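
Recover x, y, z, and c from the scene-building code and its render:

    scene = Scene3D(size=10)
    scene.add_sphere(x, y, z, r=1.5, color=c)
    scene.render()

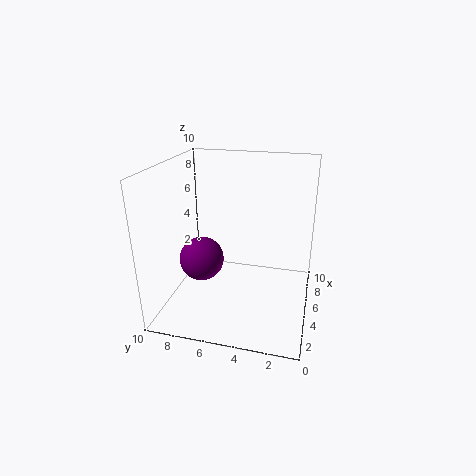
x = 3.75
y = 7.25
z = 3.75
c = 'purple'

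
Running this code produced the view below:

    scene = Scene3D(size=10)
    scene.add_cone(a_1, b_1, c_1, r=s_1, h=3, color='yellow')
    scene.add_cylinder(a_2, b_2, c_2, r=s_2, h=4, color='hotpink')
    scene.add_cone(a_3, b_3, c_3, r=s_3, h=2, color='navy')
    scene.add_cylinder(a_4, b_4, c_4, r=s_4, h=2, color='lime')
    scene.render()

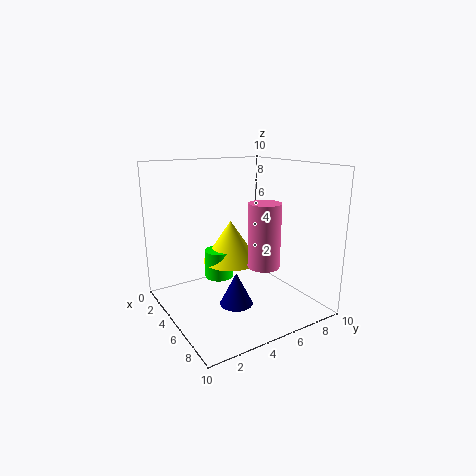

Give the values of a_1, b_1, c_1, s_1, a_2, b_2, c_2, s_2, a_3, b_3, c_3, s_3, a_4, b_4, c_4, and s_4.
a_1 = 4
b_1 = 5
c_1 = 3
s_1 = 2
a_2 = 8
b_2 = 5
c_2 = 4
s_2 = 1
a_3 = 8
b_3 = 3
c_3 = 2
s_3 = 1
a_4 = 4
b_4 = 4
c_4 = 2
s_4 = 1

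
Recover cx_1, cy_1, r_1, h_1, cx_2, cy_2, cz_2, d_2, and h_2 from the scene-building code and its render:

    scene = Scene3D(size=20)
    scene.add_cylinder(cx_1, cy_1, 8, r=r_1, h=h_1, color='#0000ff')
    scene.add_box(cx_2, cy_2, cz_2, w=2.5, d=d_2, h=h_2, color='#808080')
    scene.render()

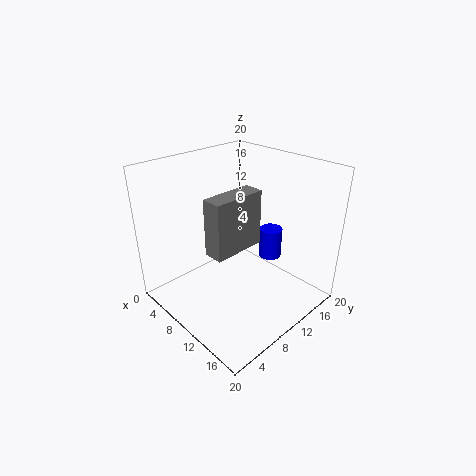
cx_1 = 13.75; cy_1 = 12.5; r_1 = 1.5; h_1 = 4; cx_2 = 11.75; cy_2 = 3; cz_2 = 11.25; d_2 = 6.75; h_2 = 7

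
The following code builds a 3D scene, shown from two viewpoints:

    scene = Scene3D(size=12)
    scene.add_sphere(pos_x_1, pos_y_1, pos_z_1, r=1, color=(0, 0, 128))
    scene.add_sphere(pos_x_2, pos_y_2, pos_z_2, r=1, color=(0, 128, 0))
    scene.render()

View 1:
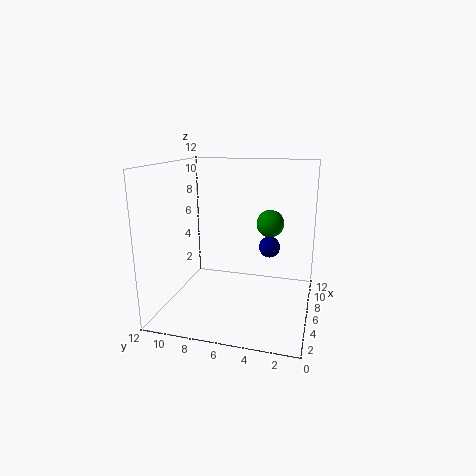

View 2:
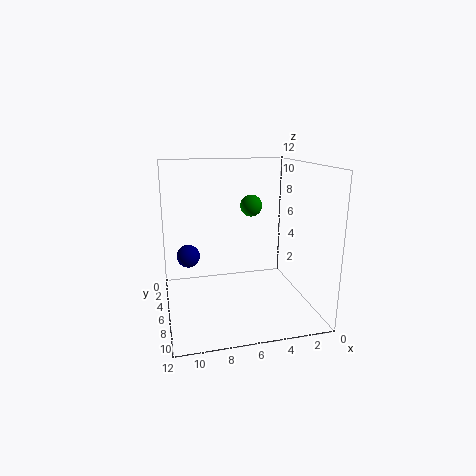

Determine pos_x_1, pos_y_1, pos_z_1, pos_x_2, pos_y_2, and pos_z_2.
pos_x_1 = 10
pos_y_1 = 4
pos_z_1 = 4
pos_x_2 = 4
pos_y_2 = 3
pos_z_2 = 8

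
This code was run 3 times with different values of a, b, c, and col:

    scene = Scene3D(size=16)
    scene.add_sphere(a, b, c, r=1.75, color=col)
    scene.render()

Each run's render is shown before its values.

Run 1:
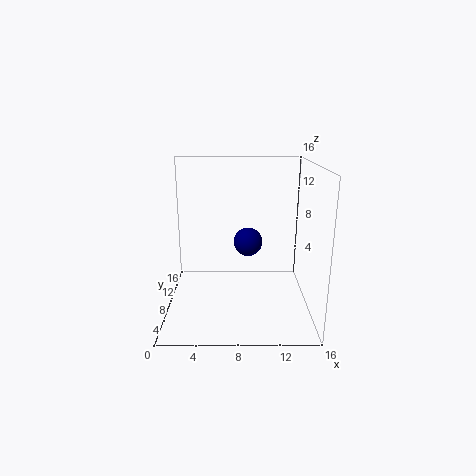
a = 9.25; b = 11.5; c = 6.25; col = 'navy'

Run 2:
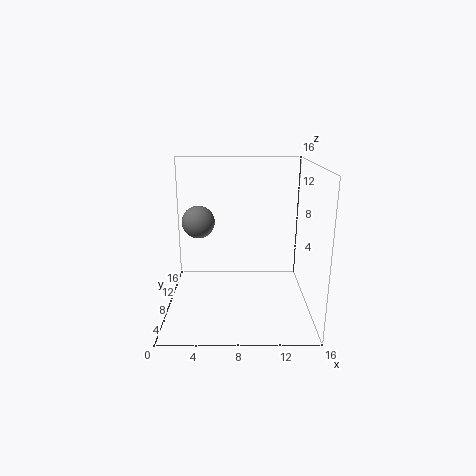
a = 3.75; b = 7.5; c = 10; col = 'gray'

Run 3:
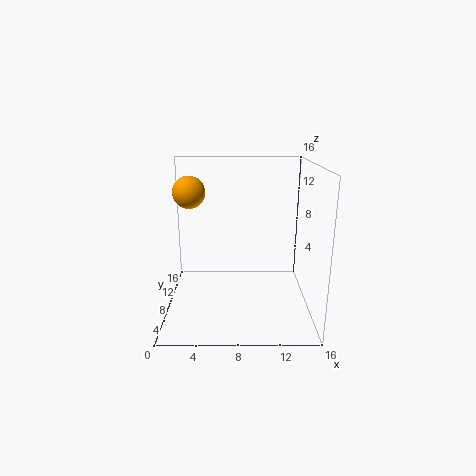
a = 2.75; b = 8.5; c = 13; col = 'orange'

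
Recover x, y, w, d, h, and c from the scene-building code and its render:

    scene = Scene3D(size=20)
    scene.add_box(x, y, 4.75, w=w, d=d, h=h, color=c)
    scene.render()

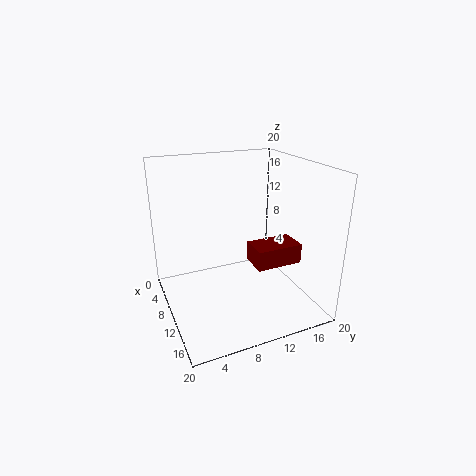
x = 7.25
y = 12.75
w = 4.25
d = 7
h = 3
c = 'maroon'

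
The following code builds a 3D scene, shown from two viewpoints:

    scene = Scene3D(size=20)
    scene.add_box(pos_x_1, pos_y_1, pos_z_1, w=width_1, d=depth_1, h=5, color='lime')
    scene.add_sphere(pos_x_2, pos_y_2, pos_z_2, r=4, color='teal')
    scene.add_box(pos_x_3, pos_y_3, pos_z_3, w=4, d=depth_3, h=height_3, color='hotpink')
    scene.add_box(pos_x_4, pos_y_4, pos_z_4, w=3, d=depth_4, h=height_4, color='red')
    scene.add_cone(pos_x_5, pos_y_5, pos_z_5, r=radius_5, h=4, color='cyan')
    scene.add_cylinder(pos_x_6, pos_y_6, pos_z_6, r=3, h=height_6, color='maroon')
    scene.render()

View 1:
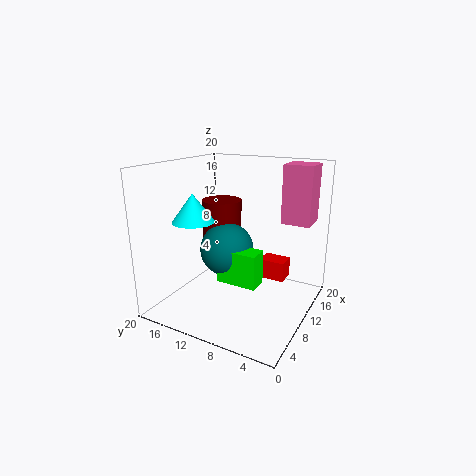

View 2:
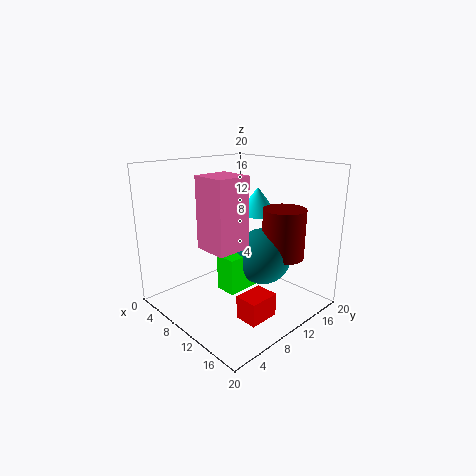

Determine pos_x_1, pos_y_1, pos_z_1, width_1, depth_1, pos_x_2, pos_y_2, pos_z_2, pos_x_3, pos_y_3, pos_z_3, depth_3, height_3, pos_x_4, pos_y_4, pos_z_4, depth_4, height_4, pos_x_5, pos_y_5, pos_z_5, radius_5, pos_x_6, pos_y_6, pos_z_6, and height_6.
pos_x_1 = 9
pos_y_1 = 7
pos_z_1 = 3
width_1 = 3
depth_1 = 6
pos_x_2 = 12
pos_y_2 = 13
pos_z_2 = 7
pos_x_3 = 13
pos_y_3 = 1
pos_z_3 = 12
depth_3 = 4
height_3 = 8
pos_x_4 = 15
pos_y_4 = 5
pos_z_4 = 2
depth_4 = 4
height_4 = 3
pos_x_5 = 8
pos_y_5 = 16
pos_z_5 = 12
radius_5 = 3
pos_x_6 = 14
pos_y_6 = 15
pos_z_6 = 7
height_6 = 7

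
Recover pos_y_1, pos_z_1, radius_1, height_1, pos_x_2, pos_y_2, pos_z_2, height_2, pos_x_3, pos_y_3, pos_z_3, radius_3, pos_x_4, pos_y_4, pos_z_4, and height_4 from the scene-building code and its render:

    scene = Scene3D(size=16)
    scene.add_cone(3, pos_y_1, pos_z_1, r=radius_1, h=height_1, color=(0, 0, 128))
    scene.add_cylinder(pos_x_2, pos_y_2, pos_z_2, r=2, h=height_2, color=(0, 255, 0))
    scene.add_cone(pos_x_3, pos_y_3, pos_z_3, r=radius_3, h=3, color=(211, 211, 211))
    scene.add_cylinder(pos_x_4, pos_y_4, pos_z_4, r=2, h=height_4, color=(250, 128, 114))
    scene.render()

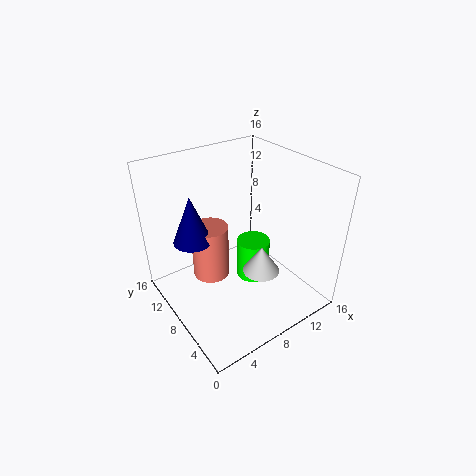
pos_y_1 = 9
pos_z_1 = 9
radius_1 = 2
height_1 = 5
pos_x_2 = 11
pos_y_2 = 9
pos_z_2 = 1
height_2 = 5
pos_x_3 = 9
pos_y_3 = 5
pos_z_3 = 5
radius_3 = 2
pos_x_4 = 5
pos_y_4 = 9
pos_z_4 = 4
height_4 = 6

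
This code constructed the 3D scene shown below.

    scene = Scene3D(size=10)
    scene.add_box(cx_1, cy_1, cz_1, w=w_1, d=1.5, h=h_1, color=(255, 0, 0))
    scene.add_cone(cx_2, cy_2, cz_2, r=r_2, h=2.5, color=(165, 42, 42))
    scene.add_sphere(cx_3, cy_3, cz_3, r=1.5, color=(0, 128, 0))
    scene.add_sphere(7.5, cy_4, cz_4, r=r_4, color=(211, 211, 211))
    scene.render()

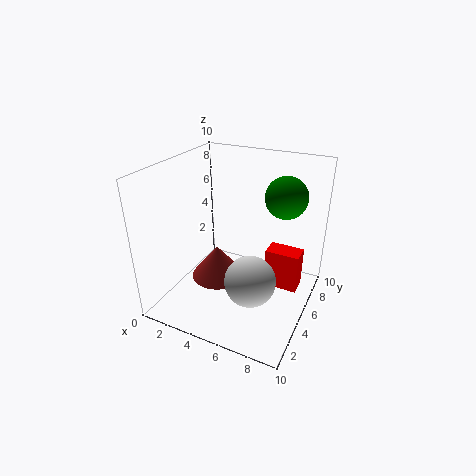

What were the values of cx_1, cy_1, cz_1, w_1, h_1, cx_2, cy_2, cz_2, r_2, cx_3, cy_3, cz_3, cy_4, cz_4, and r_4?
cx_1 = 6.5, cy_1 = 6.5, cz_1 = 0.5, w_1 = 2.5, h_1 = 3, cx_2 = 3, cy_2 = 5.5, cz_2 = 1, r_2 = 2, cx_3 = 7.5, cy_3 = 7.5, cz_3 = 7.5, cy_4 = 1.5, cz_4 = 4.5, r_4 = 1.5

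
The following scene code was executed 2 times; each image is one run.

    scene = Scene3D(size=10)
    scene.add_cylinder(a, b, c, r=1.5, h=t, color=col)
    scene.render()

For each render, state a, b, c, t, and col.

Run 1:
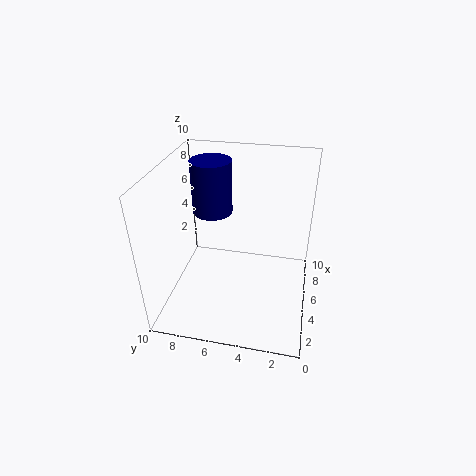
a = 7.5; b = 7.5; c = 5.5; t = 4; col = 'navy'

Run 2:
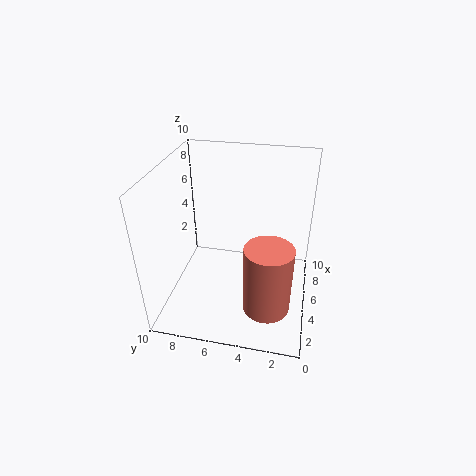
a = 2; b = 2.5; c = 2; t = 4.5; col = 'salmon'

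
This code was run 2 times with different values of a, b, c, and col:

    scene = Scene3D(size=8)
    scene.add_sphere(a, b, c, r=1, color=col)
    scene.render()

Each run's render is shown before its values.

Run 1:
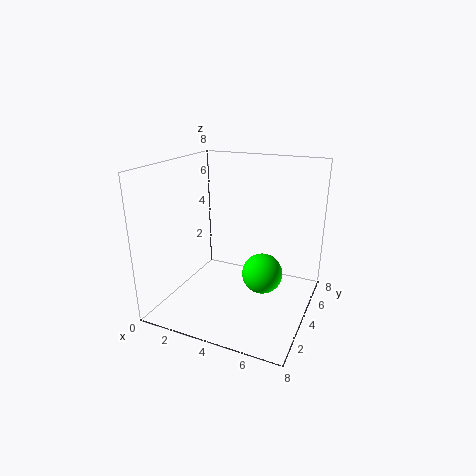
a = 6; b = 2.5; c = 3; col = 'lime'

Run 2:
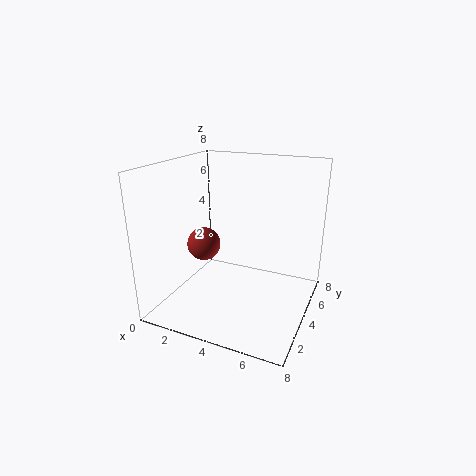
a = 1.5; b = 4.5; c = 3; col = 'brown'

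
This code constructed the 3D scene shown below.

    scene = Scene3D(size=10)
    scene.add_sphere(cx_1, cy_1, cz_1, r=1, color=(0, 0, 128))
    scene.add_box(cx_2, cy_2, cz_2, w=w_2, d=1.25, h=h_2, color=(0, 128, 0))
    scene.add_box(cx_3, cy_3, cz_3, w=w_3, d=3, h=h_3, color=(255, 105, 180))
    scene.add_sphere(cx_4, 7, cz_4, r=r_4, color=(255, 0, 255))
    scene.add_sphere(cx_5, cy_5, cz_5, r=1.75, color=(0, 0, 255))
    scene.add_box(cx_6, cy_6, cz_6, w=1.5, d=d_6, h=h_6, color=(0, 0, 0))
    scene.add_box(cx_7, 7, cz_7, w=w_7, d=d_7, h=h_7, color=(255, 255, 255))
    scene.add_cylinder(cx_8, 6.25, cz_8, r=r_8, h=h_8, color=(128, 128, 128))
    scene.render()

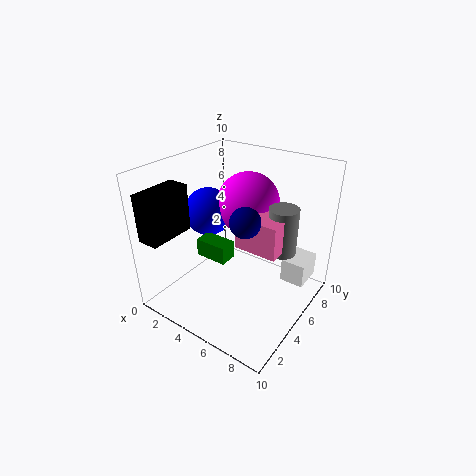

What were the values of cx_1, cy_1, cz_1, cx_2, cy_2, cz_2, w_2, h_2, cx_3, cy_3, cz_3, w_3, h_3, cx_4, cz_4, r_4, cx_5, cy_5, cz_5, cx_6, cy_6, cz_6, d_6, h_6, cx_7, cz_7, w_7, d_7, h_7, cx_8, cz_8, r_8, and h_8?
cx_1 = 6.25
cy_1 = 4
cz_1 = 7
cx_2 = 2.75
cy_2 = 3.25
cz_2 = 3.75
w_2 = 2.25
h_2 = 1.25
cx_3 = 5.25
cy_3 = 4.25
cz_3 = 4.75
w_3 = 3
h_3 = 2.25
cx_4 = 4.5
cz_4 = 6.75
r_4 = 2.25
cx_5 = 2
cy_5 = 5.5
cz_5 = 6
cx_6 = 0.5
cy_6 = 0.25
cz_6 = 5.5
d_6 = 3.25
h_6 = 3.25
cx_7 = 7.5
cz_7 = 1.25
w_7 = 1.75
d_7 = 2.25
h_7 = 1.75
cx_8 = 7.75
cz_8 = 4.25
r_8 = 1
h_8 = 3.25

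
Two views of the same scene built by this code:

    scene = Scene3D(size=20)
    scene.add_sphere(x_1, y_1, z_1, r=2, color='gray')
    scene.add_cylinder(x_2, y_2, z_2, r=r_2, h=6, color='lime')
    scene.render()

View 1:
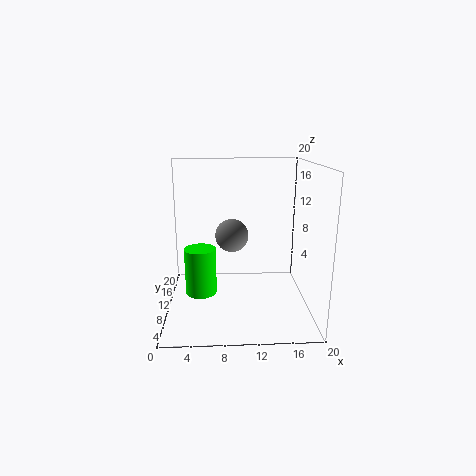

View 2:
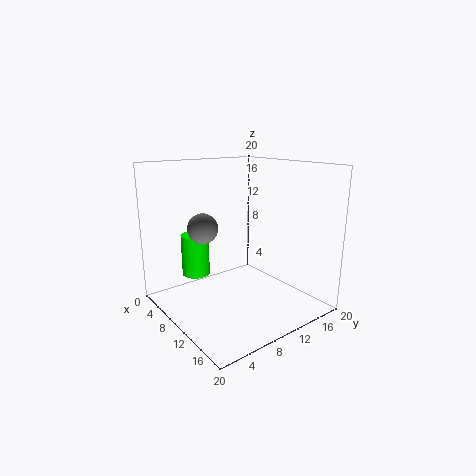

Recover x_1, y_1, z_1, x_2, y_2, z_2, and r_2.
x_1 = 9
y_1 = 5
z_1 = 12
x_2 = 5
y_2 = 6
z_2 = 4
r_2 = 2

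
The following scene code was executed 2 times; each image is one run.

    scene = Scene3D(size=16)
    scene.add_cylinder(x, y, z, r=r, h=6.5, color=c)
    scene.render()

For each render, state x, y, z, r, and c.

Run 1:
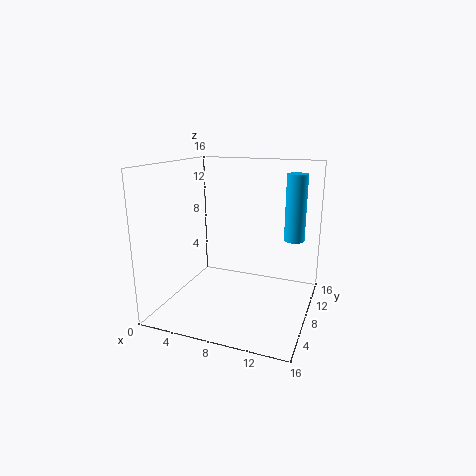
x = 14.5, y = 6.5, z = 9, r = 1, c = 'deepskyblue'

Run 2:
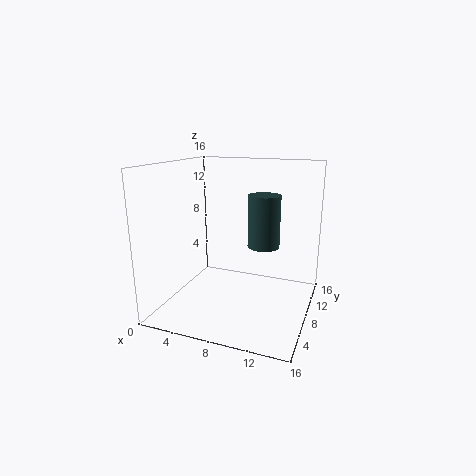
x = 9.5, y = 13, z = 5.5, r = 2, c = 'darkslategray'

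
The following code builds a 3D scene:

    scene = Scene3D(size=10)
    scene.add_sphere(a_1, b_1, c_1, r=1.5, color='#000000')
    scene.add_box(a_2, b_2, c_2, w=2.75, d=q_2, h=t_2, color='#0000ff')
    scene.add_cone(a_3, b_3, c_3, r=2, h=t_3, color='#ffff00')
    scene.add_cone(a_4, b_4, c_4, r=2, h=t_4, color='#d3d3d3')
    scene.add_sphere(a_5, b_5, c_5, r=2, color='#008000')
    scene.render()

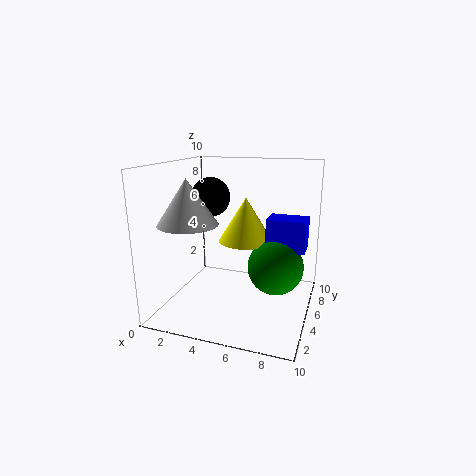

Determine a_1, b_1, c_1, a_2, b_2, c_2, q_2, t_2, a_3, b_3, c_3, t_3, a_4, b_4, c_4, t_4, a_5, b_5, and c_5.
a_1 = 2, b_1 = 7.25, c_1 = 7.25, a_2 = 6.75, b_2 = 5.75, c_2 = 4, q_2 = 2, t_2 = 2.25, a_3 = 5, b_3 = 6.75, c_3 = 4.25, t_3 = 3.25, a_4 = 2.25, b_4 = 3, c_4 = 6.25, t_4 = 3, a_5 = 7.5, b_5 = 6, c_5 = 2.75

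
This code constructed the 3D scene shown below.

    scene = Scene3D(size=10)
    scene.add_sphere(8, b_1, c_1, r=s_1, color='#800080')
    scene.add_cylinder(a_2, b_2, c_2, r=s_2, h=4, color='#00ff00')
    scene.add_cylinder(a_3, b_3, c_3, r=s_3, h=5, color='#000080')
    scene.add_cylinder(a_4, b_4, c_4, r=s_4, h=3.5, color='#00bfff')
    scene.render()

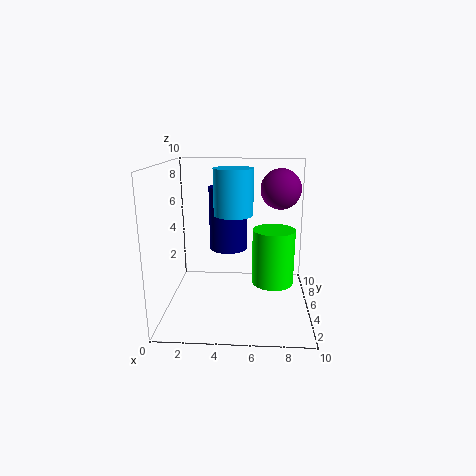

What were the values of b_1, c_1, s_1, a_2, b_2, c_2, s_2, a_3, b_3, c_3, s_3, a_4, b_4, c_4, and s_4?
b_1 = 7.5; c_1 = 8; s_1 = 1.5; a_2 = 7.5; b_2 = 5.5; c_2 = 1.5; s_2 = 1.5; a_3 = 4; b_3 = 8.5; c_3 = 3; s_3 = 1.5; a_4 = 4.5; b_4 = 7.5; c_4 = 6; s_4 = 1.5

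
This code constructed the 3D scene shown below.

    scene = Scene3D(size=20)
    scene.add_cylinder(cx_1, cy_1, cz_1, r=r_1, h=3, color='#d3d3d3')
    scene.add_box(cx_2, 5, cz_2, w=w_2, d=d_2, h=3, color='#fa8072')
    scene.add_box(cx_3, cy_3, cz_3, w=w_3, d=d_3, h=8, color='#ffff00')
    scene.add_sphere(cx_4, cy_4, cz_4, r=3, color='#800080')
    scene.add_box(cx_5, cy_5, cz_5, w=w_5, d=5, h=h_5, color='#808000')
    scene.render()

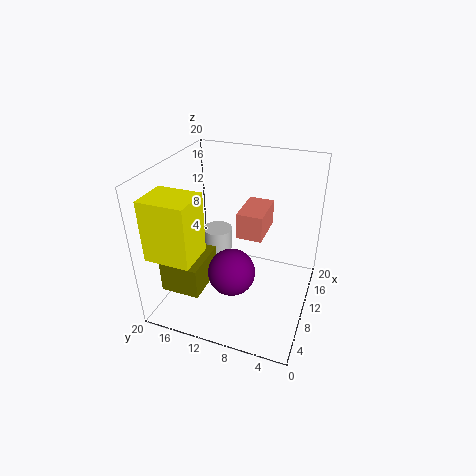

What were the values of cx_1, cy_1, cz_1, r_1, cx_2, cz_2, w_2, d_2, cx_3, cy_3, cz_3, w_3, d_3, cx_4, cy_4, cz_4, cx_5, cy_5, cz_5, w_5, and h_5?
cx_1 = 10
cy_1 = 13
cz_1 = 8
r_1 = 2
cx_2 = 4
cz_2 = 14
w_2 = 5
d_2 = 3
cx_3 = 1
cy_3 = 13
cz_3 = 10
w_3 = 5
d_3 = 6
cx_4 = 5
cy_4 = 9
cz_4 = 8
cx_5 = 1
cy_5 = 12
cz_5 = 6
w_5 = 6
h_5 = 4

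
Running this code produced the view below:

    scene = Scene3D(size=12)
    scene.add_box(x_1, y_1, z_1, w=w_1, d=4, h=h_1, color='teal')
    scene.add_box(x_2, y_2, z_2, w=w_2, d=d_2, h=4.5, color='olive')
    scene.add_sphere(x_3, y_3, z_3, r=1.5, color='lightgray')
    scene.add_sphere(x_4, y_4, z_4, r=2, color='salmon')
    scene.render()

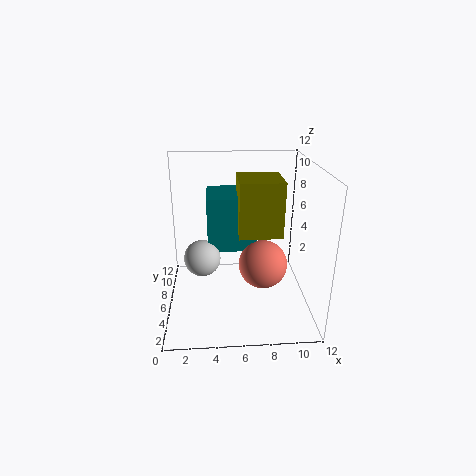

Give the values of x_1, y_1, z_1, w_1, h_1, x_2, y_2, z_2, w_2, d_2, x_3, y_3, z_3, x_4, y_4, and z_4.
x_1 = 3.5; y_1 = 5.5; z_1 = 5; w_1 = 4; h_1 = 4.5; x_2 = 6; y_2 = 4.5; z_2 = 6.5; w_2 = 3.5; d_2 = 3.5; x_3 = 3; y_3 = 5.5; z_3 = 4.5; x_4 = 8; y_4 = 5; z_4 = 4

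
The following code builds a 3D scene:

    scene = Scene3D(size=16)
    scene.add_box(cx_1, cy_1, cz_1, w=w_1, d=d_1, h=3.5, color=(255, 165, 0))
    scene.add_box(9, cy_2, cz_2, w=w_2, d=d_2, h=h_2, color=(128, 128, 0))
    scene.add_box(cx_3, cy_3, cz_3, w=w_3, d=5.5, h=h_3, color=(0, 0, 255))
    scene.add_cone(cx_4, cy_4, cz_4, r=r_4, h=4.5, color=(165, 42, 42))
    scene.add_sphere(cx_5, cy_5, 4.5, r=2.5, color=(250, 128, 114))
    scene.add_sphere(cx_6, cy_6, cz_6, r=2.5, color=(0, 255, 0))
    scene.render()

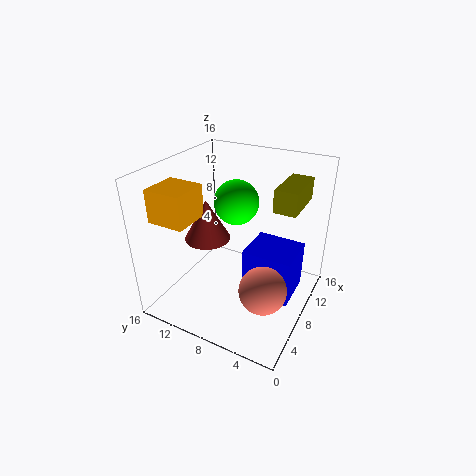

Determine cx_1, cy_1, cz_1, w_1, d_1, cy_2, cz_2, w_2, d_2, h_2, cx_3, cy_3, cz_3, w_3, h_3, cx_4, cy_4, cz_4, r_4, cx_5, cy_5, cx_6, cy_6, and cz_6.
cx_1 = 2; cy_1 = 11; cz_1 = 11; w_1 = 4; d_1 = 4; cy_2 = 2; cz_2 = 11.5; w_2 = 5.5; d_2 = 2.5; h_2 = 2.5; cx_3 = 7; cy_3 = 1.5; cz_3 = 1.5; w_3 = 5; h_3 = 5.5; cx_4 = 6.5; cy_4 = 11; cz_4 = 8; r_4 = 2.5; cx_5 = 5; cy_5 = 3.5; cx_6 = 9.5; cy_6 = 9; cz_6 = 11.5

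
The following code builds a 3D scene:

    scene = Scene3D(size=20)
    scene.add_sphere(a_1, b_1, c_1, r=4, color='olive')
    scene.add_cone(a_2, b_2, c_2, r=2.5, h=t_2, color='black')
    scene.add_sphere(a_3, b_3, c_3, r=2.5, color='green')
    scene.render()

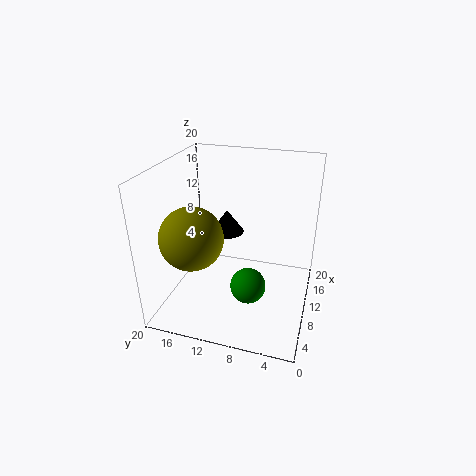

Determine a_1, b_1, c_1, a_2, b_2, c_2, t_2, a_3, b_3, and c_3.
a_1 = 4.25, b_1 = 14.25, c_1 = 12.25, a_2 = 14.25, b_2 = 13, c_2 = 8.5, t_2 = 3.5, a_3 = 8.25, b_3 = 8, c_3 = 3.5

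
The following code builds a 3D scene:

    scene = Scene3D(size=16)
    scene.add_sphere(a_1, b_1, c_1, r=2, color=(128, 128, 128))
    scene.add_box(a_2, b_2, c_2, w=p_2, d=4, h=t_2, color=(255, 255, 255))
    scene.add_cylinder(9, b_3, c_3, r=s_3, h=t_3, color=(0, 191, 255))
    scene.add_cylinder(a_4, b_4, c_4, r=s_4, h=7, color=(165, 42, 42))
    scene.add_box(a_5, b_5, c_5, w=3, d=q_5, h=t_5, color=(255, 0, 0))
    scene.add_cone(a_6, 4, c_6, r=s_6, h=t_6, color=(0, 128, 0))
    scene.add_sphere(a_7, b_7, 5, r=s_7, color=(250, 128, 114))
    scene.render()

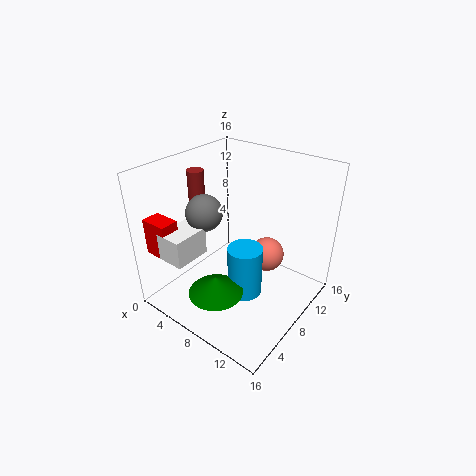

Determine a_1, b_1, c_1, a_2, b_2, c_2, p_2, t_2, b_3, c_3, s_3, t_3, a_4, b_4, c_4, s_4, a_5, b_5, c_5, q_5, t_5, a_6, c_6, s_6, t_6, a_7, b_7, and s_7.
a_1 = 5; b_1 = 6; c_1 = 11; a_2 = 3; b_2 = 1; c_2 = 7; p_2 = 3; t_2 = 3; b_3 = 8; c_3 = 1; s_3 = 2; t_3 = 6; a_4 = 1; b_4 = 9; c_4 = 7; s_4 = 1; a_5 = 1; b_5 = 1; c_5 = 7; q_5 = 2; t_5 = 4; a_6 = 8; c_6 = 3; s_6 = 3; t_6 = 2; a_7 = 10; b_7 = 11; s_7 = 2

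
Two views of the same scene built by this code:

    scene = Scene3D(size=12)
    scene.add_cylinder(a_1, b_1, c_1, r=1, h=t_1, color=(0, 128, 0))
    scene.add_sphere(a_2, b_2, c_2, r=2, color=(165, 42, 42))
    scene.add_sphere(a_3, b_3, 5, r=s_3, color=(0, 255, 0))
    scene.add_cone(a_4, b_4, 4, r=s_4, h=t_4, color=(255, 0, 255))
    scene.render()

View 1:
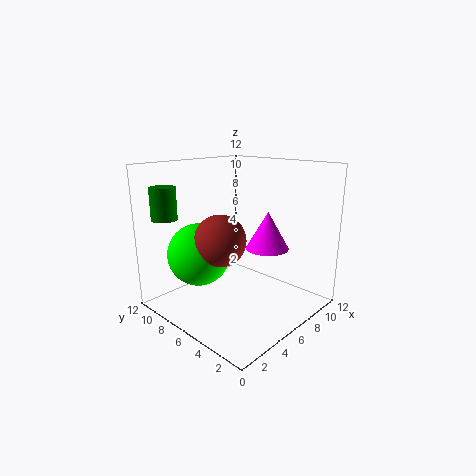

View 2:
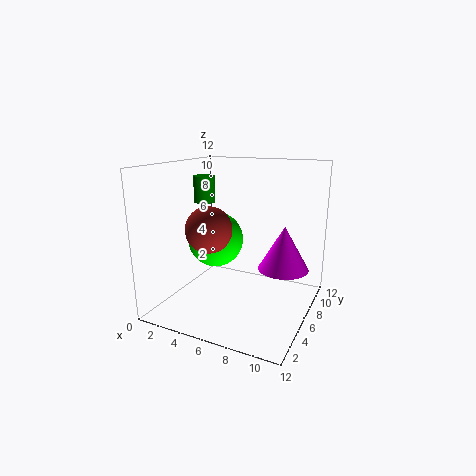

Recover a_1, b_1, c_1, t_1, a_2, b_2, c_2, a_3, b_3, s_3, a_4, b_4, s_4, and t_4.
a_1 = 1, b_1 = 9, c_1 = 8, t_1 = 2.5, a_2 = 3.5, b_2 = 5.5, c_2 = 6.5, a_3 = 3, b_3 = 7.5, s_3 = 2.5, a_4 = 10, b_4 = 6, s_4 = 2, t_4 = 3.5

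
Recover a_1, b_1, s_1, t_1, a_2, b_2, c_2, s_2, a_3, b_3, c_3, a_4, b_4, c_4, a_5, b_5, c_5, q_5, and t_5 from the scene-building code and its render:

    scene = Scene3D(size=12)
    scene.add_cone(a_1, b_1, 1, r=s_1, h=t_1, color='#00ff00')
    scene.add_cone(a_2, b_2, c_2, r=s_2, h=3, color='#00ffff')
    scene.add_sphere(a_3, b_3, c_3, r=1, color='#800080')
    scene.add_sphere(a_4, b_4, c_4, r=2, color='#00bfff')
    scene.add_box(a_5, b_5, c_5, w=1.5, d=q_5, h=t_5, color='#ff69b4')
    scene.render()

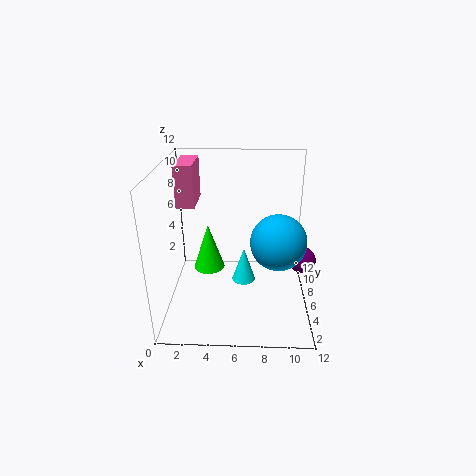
a_1 = 3
b_1 = 9.5
s_1 = 1.5
t_1 = 4.5
a_2 = 6.5
b_2 = 6
c_2 = 2
s_2 = 1
a_3 = 11
b_3 = 3.5
c_3 = 5.5
a_4 = 9
b_4 = 2.5
c_4 = 7.5
a_5 = 1
b_5 = 6
c_5 = 8.5
q_5 = 3.5
t_5 = 3.5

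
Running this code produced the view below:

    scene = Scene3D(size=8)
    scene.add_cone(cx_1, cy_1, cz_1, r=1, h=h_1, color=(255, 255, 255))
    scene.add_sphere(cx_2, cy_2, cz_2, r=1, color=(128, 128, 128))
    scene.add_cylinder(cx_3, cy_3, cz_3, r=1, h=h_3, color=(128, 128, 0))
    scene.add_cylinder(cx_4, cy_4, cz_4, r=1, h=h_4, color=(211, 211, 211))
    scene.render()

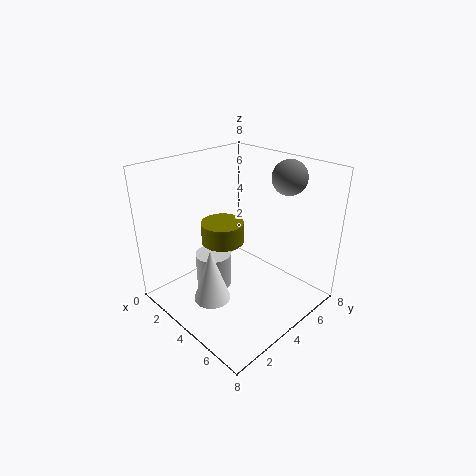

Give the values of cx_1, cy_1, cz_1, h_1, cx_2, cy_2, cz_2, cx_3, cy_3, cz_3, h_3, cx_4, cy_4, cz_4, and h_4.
cx_1 = 4
cy_1 = 2
cz_1 = 1
h_1 = 3
cx_2 = 5
cy_2 = 7
cz_2 = 7
cx_3 = 5
cy_3 = 2
cz_3 = 5
h_3 = 1
cx_4 = 3
cy_4 = 3
cz_4 = 1
h_4 = 2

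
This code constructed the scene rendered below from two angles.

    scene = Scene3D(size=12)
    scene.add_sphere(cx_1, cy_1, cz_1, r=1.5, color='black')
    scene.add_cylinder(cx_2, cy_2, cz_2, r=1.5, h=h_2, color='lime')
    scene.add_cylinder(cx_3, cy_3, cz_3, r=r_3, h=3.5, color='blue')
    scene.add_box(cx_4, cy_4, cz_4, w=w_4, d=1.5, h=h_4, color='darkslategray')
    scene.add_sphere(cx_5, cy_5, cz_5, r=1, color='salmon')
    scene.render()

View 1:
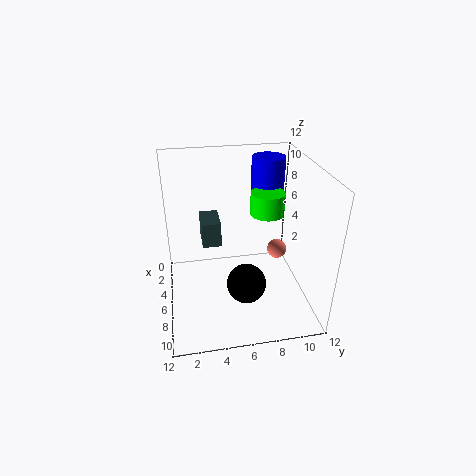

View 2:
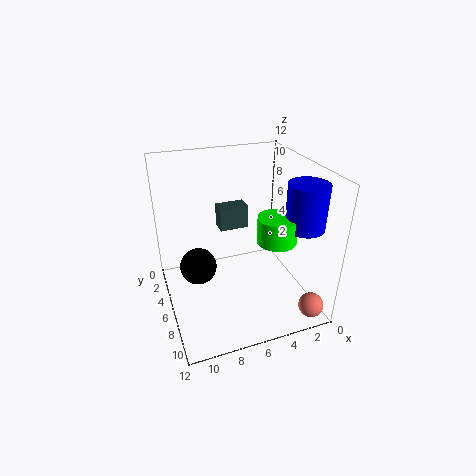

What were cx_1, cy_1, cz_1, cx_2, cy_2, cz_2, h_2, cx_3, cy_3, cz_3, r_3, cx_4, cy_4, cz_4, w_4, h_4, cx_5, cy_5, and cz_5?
cx_1 = 9.5; cy_1 = 6; cz_1 = 4; cx_2 = 4; cy_2 = 9; cz_2 = 7; h_2 = 2; cx_3 = 2; cy_3 = 9.5; cz_3 = 8; r_3 = 1.5; cx_4 = 4.5; cy_4 = 3; cz_4 = 6; w_4 = 2.5; h_4 = 2; cx_5 = 1.5; cy_5 = 11; cz_5 = 1.5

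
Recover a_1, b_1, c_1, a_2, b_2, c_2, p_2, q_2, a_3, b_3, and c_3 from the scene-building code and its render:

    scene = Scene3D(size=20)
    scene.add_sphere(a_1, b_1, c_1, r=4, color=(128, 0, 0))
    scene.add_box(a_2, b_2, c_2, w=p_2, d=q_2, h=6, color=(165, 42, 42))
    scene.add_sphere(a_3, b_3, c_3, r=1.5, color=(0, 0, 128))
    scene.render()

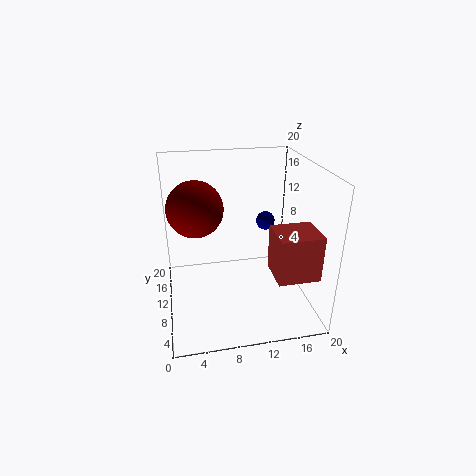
a_1 = 4.5; b_1 = 13; c_1 = 13.5; a_2 = 13.5; b_2 = 2; c_2 = 7; p_2 = 5.5; q_2 = 5; a_3 = 16; b_3 = 17; c_3 = 9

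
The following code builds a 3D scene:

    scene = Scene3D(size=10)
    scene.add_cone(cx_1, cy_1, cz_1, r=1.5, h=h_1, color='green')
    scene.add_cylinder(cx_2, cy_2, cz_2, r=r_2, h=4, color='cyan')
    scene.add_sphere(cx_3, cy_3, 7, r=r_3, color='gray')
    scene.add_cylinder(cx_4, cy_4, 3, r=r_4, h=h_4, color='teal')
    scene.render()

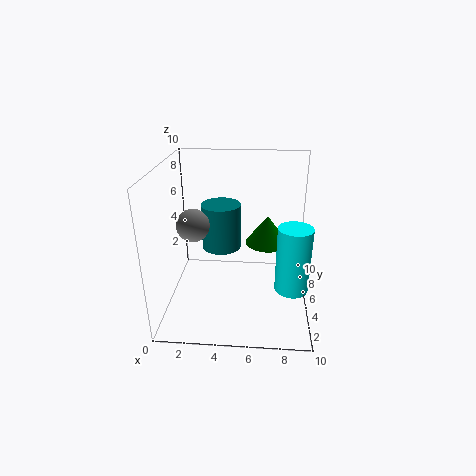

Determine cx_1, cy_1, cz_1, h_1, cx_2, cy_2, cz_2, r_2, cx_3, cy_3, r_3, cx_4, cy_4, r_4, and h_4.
cx_1 = 7, cy_1 = 5.5, cz_1 = 4.5, h_1 = 2, cx_2 = 8.5, cy_2 = 1.5, cz_2 = 3.5, r_2 = 1, cx_3 = 2.5, cy_3 = 2.5, r_3 = 1, cx_4 = 3.5, cy_4 = 7.5, r_4 = 1.5, h_4 = 3.5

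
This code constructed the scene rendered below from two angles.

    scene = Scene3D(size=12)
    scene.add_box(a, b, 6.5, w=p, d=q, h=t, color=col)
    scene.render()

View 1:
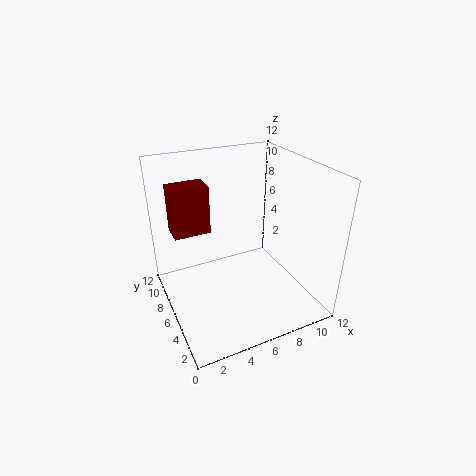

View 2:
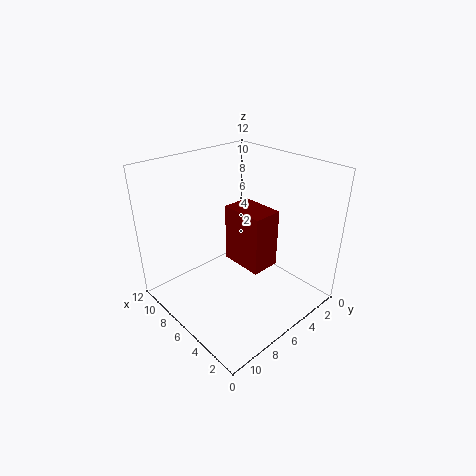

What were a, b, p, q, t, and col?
a = 1, b = 7, p = 3, q = 2, t = 4, col = 'maroon'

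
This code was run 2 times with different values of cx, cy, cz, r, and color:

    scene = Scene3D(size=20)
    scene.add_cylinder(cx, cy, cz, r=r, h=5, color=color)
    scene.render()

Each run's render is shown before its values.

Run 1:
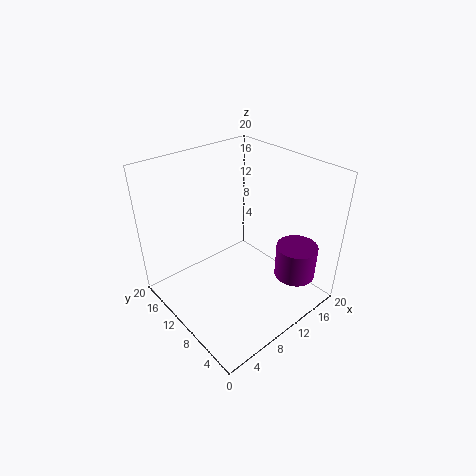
cx = 17, cy = 5, cz = 3, r = 3, color = 'purple'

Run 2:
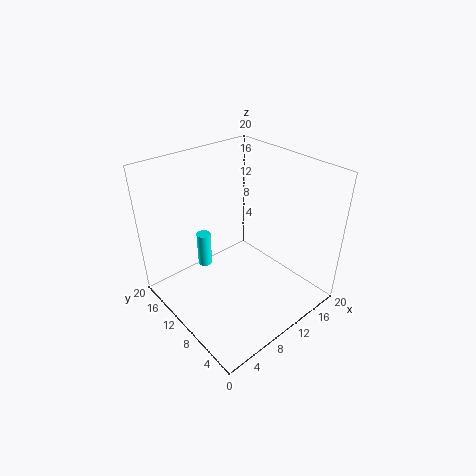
cx = 7, cy = 14, cz = 5, r = 1, color = 'cyan'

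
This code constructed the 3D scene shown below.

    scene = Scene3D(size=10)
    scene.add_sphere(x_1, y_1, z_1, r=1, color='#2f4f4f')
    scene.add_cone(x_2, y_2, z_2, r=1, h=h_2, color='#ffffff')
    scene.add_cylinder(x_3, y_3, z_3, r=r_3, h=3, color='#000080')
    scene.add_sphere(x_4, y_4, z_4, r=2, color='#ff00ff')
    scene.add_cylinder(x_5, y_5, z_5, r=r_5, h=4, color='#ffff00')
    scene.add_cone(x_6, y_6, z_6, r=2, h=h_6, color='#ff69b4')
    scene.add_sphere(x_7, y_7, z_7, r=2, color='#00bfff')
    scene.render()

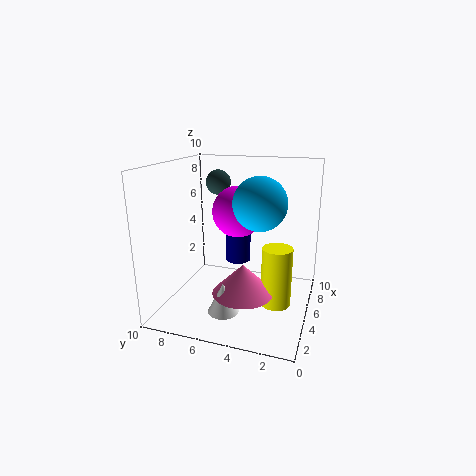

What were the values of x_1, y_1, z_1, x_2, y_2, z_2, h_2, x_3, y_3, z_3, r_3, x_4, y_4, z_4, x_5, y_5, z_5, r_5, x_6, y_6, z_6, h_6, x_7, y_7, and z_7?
x_1 = 9; y_1 = 8; z_1 = 8; x_2 = 2; y_2 = 5; z_2 = 1; h_2 = 2; x_3 = 8; y_3 = 6; z_3 = 2; r_3 = 1; x_4 = 8; y_4 = 6; z_4 = 6; x_5 = 4; y_5 = 2; z_5 = 1; r_5 = 1; x_6 = 3; y_6 = 4; z_6 = 2; h_6 = 2; x_7 = 7; y_7 = 4; z_7 = 7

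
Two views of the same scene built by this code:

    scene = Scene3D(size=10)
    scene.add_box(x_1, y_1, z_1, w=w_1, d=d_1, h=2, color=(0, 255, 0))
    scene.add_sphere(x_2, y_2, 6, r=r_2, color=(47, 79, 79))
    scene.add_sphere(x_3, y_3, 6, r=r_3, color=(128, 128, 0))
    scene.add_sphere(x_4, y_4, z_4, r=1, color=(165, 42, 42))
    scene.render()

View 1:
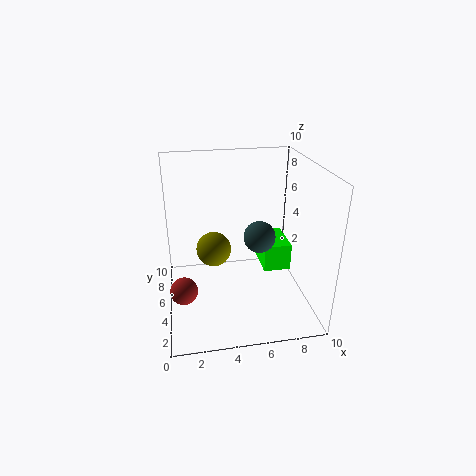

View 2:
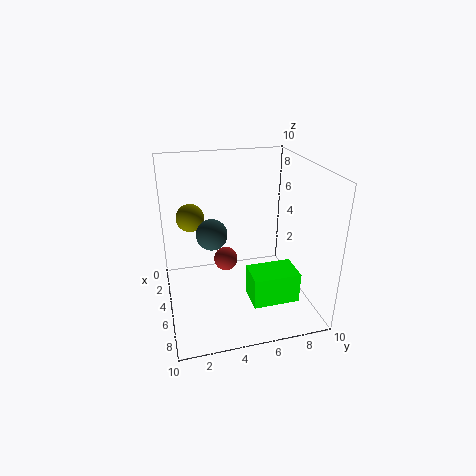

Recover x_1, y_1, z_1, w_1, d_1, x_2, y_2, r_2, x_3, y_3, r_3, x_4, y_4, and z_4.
x_1 = 7; y_1 = 5; z_1 = 2; w_1 = 2; d_1 = 3; x_2 = 6; y_2 = 3; r_2 = 1; x_3 = 3; y_3 = 2; r_3 = 1; x_4 = 1; y_4 = 5; z_4 = 1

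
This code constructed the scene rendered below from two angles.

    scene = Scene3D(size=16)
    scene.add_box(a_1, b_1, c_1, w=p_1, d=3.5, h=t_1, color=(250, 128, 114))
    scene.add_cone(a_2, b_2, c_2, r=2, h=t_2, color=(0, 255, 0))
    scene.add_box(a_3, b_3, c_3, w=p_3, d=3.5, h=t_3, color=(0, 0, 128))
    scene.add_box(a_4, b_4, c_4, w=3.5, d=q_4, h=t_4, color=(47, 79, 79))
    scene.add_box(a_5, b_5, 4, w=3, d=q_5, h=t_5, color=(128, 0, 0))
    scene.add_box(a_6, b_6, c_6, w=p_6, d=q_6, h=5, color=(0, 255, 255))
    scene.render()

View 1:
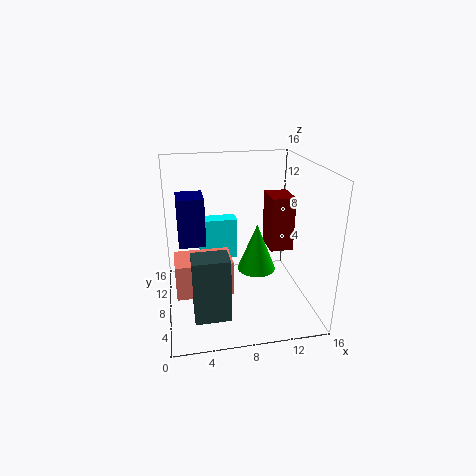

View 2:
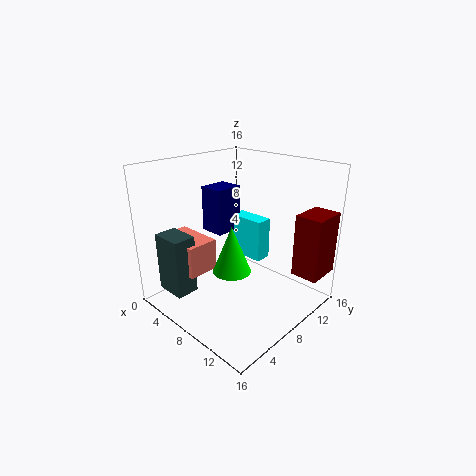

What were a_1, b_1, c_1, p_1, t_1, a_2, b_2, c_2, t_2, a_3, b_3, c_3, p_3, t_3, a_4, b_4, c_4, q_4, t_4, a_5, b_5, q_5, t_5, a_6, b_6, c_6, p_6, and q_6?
a_1 = 1
b_1 = 2.5
c_1 = 4.5
p_1 = 5.5
t_1 = 3.5
a_2 = 9.5
b_2 = 5.5
c_2 = 5.5
t_2 = 5
a_3 = 1.5
b_3 = 8.5
c_3 = 7
p_3 = 3
t_3 = 5.5
a_4 = 2.5
b_4 = 1
c_4 = 2.5
q_4 = 2.5
t_4 = 6.5
a_5 = 13
b_5 = 11.5
q_5 = 4
t_5 = 7
a_6 = 4
b_6 = 11
c_6 = 4
p_6 = 4.5
q_6 = 2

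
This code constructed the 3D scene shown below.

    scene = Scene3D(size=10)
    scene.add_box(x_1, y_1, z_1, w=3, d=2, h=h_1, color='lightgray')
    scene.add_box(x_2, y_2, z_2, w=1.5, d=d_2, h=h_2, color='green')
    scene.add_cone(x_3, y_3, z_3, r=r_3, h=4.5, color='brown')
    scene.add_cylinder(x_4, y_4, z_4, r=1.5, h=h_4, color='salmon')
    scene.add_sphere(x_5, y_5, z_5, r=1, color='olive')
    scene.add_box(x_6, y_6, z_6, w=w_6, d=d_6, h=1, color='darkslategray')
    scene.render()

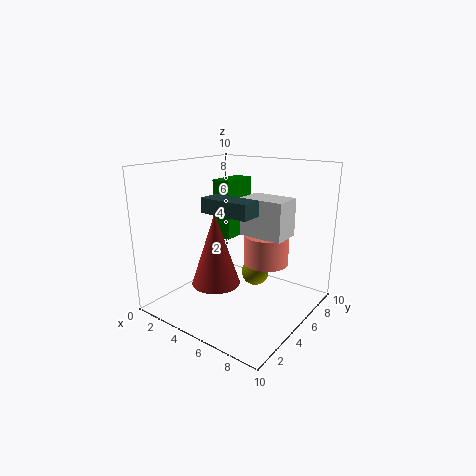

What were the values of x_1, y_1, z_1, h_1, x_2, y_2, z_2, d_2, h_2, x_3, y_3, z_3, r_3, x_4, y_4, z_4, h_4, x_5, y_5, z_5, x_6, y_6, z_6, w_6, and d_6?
x_1 = 5.5, y_1 = 4.5, z_1 = 5.5, h_1 = 2.5, x_2 = 1.5, y_2 = 6.5, z_2 = 4, d_2 = 3, h_2 = 4.5, x_3 = 5.5, y_3 = 2, z_3 = 3, r_3 = 1.5, x_4 = 7, y_4 = 5.5, z_4 = 3.5, h_4 = 2, x_5 = 5.5, y_5 = 6.5, z_5 = 2, x_6 = 3.5, y_6 = 3, z_6 = 7, w_6 = 3.5, d_6 = 1.5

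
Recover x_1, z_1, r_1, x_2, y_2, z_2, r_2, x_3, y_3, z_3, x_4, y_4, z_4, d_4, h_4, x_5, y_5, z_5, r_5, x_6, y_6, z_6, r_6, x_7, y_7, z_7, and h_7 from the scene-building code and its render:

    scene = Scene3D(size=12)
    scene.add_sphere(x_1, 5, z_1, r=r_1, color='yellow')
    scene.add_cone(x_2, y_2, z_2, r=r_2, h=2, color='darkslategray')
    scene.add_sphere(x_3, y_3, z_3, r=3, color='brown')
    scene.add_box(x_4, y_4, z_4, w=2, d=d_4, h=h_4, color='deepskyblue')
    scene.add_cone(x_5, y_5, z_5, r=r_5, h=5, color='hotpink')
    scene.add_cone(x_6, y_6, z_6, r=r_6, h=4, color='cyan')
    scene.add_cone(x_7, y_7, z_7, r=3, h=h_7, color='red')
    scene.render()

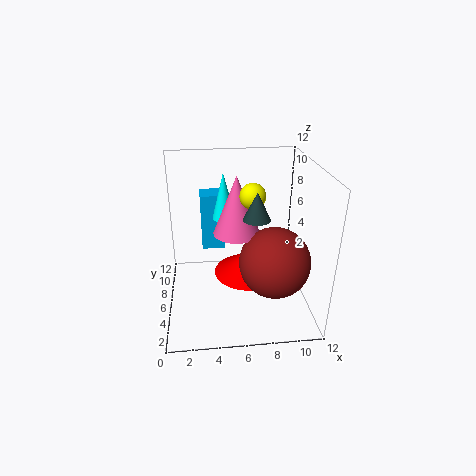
x_1 = 7; z_1 = 10; r_1 = 1; x_2 = 7; y_2 = 3; z_2 = 9; r_2 = 1; x_3 = 9; y_3 = 5; z_3 = 4; x_4 = 3; y_4 = 8; z_4 = 4; d_4 = 2; h_4 = 5; x_5 = 6; y_5 = 7; z_5 = 6; r_5 = 2; x_6 = 5; y_6 = 8; z_6 = 7; r_6 = 1; x_7 = 7; y_7 = 7; z_7 = 2; h_7 = 2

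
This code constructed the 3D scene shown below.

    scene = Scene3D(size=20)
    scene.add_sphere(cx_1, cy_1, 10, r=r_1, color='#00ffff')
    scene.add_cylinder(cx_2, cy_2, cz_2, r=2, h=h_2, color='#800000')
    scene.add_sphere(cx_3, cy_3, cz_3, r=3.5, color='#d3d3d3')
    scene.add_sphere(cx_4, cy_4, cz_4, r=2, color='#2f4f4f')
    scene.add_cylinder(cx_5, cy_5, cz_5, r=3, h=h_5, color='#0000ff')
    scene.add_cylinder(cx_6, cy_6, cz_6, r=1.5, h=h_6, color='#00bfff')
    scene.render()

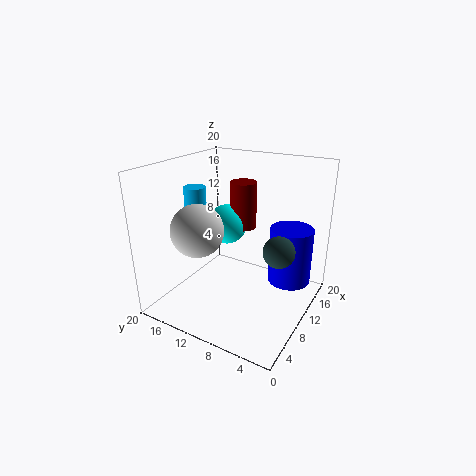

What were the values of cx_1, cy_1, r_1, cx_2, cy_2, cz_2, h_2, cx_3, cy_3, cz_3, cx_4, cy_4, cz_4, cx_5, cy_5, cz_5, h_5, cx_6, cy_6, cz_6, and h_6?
cx_1 = 13.5
cy_1 = 14
r_1 = 3
cx_2 = 15
cy_2 = 12
cz_2 = 9.5
h_2 = 7
cx_3 = 5.5
cy_3 = 13.5
cz_3 = 12
cx_4 = 8
cy_4 = 3
cz_4 = 10.5
cx_5 = 13.5
cy_5 = 3.5
cz_5 = 3.5
h_5 = 8
cx_6 = 8
cy_6 = 15.5
cz_6 = 11.5
h_6 = 5.5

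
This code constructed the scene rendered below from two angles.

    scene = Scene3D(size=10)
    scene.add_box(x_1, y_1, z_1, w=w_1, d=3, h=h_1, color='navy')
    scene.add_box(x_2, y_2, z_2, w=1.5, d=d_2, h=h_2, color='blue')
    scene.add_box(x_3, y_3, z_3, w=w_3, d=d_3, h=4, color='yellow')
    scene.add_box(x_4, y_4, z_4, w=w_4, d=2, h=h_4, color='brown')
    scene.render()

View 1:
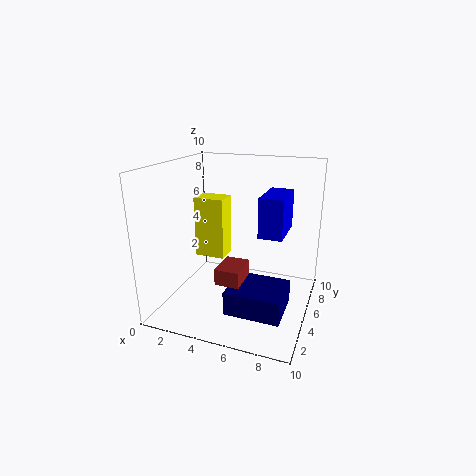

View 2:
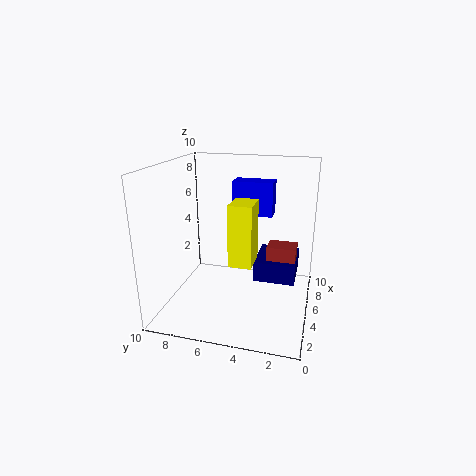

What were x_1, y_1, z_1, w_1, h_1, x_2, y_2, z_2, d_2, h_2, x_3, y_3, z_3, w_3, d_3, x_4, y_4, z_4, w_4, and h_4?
x_1 = 5.5, y_1 = 1, z_1 = 1.5, w_1 = 3.5, h_1 = 1.5, x_2 = 7, y_2 = 3, z_2 = 6, d_2 = 3, h_2 = 2.5, x_3 = 2.5, y_3 = 3.5, z_3 = 4, w_3 = 2, d_3 = 1.5, x_4 = 5, y_4 = 1, z_4 = 3.5, w_4 = 1.5, h_4 = 1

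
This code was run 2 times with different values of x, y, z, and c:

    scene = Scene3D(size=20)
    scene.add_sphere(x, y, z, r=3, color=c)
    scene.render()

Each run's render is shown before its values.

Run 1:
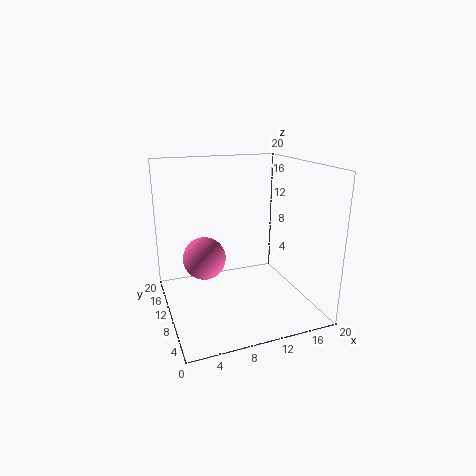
x = 5.5, y = 11.5, z = 7, c = 'hotpink'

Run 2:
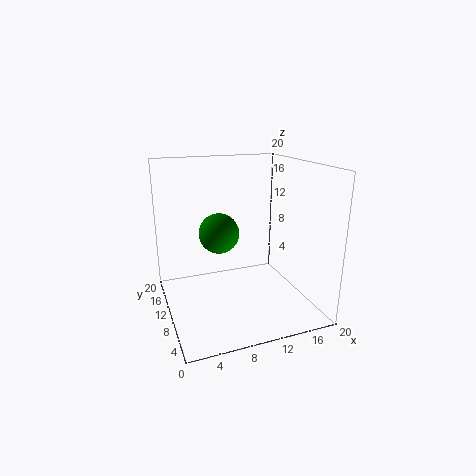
x = 8.5, y = 14, z = 9.5, c = 'green'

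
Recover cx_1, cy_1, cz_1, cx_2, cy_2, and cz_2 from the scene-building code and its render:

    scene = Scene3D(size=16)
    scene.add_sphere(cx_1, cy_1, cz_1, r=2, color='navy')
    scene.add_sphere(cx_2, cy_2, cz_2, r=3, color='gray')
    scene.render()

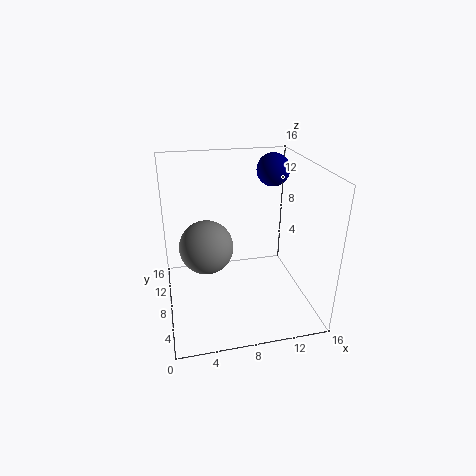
cx_1 = 13.5
cy_1 = 13
cz_1 = 14
cx_2 = 4.5
cy_2 = 8.5
cz_2 = 7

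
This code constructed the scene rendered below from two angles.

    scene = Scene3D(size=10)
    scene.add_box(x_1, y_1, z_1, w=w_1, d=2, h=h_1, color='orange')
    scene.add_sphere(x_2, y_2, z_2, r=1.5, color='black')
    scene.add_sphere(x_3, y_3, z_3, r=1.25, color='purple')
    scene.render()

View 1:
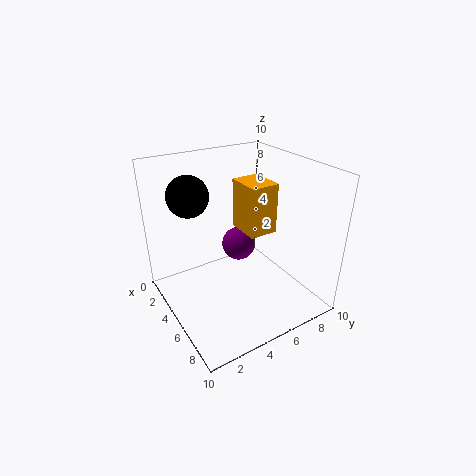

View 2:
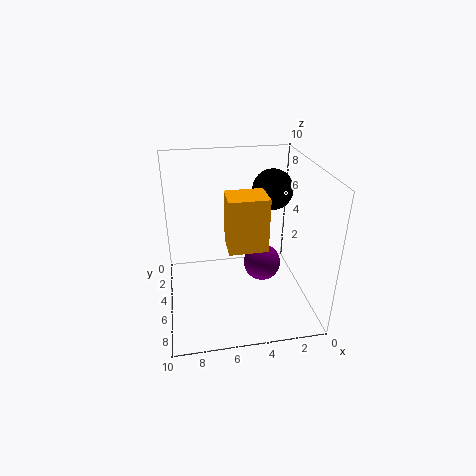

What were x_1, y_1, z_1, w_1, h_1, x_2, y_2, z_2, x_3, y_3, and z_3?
x_1 = 3.5
y_1 = 5.5
z_1 = 5.25
w_1 = 2.5
h_1 = 3.5
x_2 = 2
y_2 = 2.75
z_2 = 7.5
x_3 = 3.5
y_3 = 6
z_3 = 3.5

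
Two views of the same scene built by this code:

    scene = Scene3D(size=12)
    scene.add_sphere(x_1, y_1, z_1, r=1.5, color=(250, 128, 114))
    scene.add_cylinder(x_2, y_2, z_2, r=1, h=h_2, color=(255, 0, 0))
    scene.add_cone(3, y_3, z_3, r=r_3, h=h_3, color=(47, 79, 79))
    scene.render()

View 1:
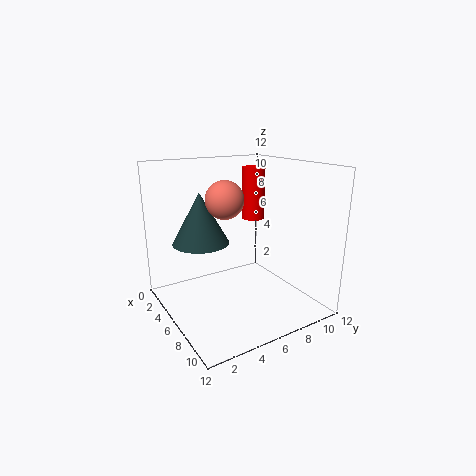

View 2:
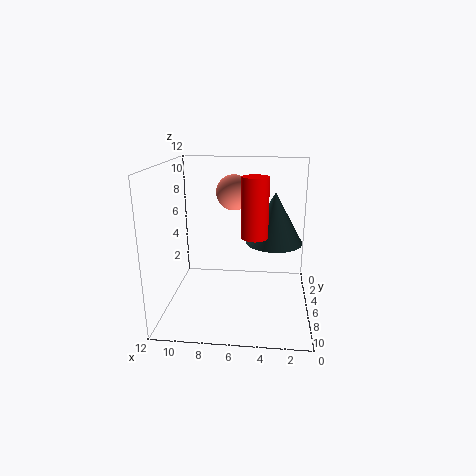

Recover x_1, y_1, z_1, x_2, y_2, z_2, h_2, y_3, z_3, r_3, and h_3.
x_1 = 6.5; y_1 = 4.5; z_1 = 9.5; x_2 = 4.5; y_2 = 8.5; z_2 = 7; h_2 = 4.5; y_3 = 4; z_3 = 5; r_3 = 2.5; h_3 = 4.5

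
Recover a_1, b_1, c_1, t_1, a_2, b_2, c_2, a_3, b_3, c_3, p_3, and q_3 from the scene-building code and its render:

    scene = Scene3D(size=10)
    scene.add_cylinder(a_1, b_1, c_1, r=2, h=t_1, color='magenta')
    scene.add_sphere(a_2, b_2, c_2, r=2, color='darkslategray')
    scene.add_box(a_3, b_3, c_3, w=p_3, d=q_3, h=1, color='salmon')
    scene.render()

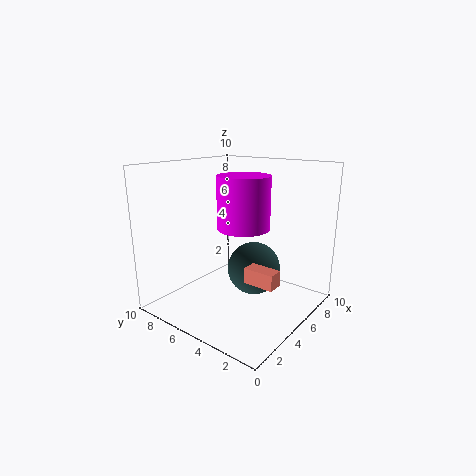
a_1 = 7
b_1 = 6
c_1 = 5
t_1 = 4
a_2 = 7
b_2 = 5
c_2 = 2
a_3 = 3
b_3 = 1
c_3 = 3
p_3 = 1
q_3 = 2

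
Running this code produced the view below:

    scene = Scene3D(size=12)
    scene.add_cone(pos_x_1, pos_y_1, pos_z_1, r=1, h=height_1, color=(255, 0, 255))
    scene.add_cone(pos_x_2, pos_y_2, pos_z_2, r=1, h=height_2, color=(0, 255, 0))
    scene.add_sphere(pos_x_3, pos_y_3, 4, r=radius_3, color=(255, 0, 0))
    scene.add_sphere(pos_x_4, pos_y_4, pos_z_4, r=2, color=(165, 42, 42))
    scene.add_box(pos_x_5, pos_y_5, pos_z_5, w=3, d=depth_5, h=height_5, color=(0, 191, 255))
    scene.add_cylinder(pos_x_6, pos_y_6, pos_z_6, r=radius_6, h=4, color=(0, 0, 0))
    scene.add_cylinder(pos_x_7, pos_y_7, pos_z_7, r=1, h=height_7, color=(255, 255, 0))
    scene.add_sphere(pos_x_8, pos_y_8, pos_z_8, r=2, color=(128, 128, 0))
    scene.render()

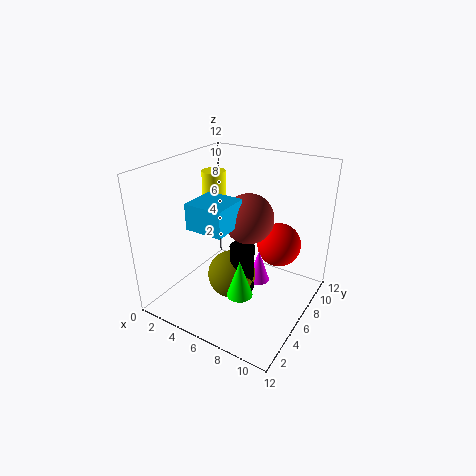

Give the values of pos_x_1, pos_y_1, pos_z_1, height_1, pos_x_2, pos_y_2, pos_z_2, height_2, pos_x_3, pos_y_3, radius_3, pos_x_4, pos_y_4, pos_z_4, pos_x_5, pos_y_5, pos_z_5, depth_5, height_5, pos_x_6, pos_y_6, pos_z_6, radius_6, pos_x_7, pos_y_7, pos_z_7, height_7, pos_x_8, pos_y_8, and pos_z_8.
pos_x_1 = 7; pos_y_1 = 8; pos_z_1 = 1; height_1 = 3; pos_x_2 = 8; pos_y_2 = 3; pos_z_2 = 3; height_2 = 3; pos_x_3 = 8; pos_y_3 = 10; radius_3 = 2; pos_x_4 = 7; pos_y_4 = 6; pos_z_4 = 8; pos_x_5 = 4; pos_y_5 = 2; pos_z_5 = 8; depth_5 = 3; height_5 = 2; pos_x_6 = 7; pos_y_6 = 5; pos_z_6 = 2; radius_6 = 1; pos_x_7 = 3; pos_y_7 = 7; pos_z_7 = 8; height_7 = 3; pos_x_8 = 6; pos_y_8 = 5; pos_z_8 = 3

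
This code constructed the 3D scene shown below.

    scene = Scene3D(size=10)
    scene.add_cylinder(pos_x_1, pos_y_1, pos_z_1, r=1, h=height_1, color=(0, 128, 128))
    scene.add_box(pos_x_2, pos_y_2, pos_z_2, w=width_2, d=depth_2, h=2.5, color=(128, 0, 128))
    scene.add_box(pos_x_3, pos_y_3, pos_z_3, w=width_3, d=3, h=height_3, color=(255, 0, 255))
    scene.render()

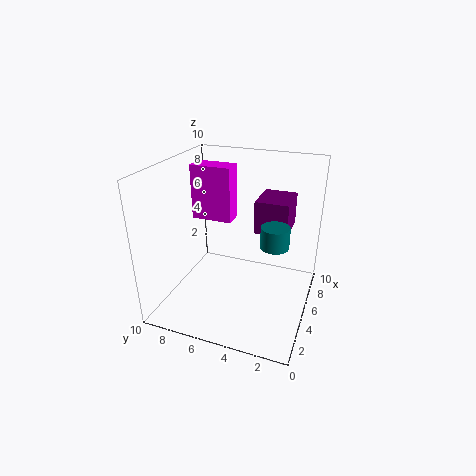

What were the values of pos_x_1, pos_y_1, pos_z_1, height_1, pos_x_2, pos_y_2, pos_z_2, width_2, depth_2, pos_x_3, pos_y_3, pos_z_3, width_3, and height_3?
pos_x_1 = 5.5; pos_y_1 = 2.5; pos_z_1 = 4.5; height_1 = 1.5; pos_x_2 = 7; pos_y_2 = 2; pos_z_2 = 4.5; width_2 = 3; depth_2 = 2.5; pos_x_3 = 6; pos_y_3 = 6; pos_z_3 = 5.5; width_3 = 1.5; height_3 = 4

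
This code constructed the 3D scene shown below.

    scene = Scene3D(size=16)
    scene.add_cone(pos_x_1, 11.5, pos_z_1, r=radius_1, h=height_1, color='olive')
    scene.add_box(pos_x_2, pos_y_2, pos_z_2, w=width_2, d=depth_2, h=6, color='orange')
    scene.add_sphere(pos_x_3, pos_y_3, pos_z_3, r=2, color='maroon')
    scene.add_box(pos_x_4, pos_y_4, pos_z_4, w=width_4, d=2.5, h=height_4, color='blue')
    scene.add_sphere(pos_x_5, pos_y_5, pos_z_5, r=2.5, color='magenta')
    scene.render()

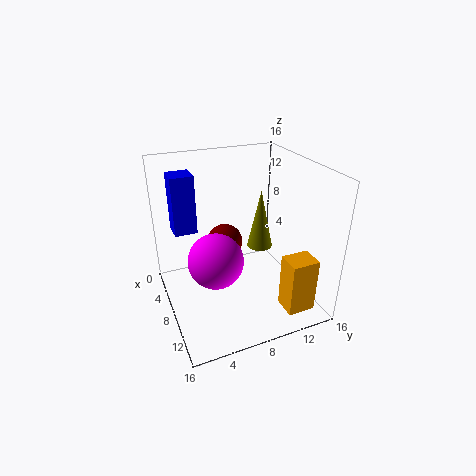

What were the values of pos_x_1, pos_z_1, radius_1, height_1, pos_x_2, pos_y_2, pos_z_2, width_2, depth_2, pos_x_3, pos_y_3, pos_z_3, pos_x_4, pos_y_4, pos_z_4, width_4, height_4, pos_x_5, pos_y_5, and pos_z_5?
pos_x_1 = 6.5
pos_z_1 = 5.5
radius_1 = 1.5
height_1 = 7
pos_x_2 = 12.5
pos_y_2 = 11
pos_z_2 = 1.5
width_2 = 2.5
depth_2 = 3
pos_x_3 = 6.5
pos_y_3 = 7
pos_z_3 = 7
pos_x_4 = 3.5
pos_y_4 = 1.5
pos_z_4 = 8.5
width_4 = 2.5
height_4 = 6.5
pos_x_5 = 13.5
pos_y_5 = 3.5
pos_z_5 = 9.5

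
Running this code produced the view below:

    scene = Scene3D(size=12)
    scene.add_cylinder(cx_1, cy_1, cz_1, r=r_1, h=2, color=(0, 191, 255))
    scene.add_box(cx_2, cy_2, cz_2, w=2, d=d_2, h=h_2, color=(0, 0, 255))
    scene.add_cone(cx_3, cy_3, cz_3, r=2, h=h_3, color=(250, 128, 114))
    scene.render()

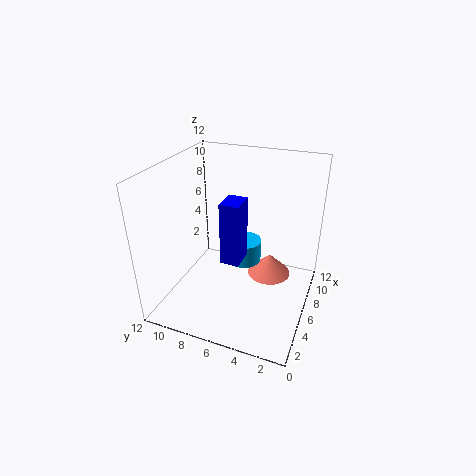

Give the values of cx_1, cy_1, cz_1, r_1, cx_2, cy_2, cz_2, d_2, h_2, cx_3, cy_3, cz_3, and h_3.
cx_1 = 7.5
cy_1 = 6
cz_1 = 3
r_1 = 1.5
cx_2 = 3.5
cy_2 = 5
cz_2 = 5
d_2 = 1.5
h_2 = 5
cx_3 = 9
cy_3 = 4
cz_3 = 1
h_3 = 2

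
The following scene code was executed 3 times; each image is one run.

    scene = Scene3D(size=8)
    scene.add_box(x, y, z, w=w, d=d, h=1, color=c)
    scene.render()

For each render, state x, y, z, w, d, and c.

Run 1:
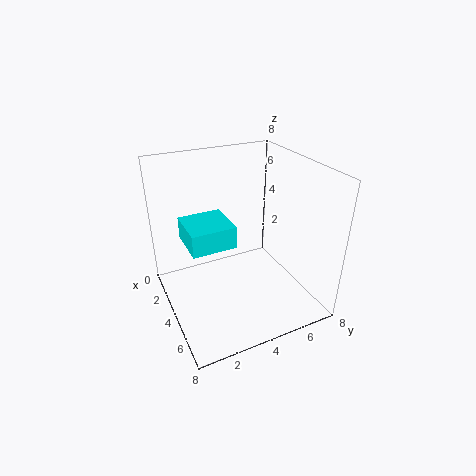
x = 5, y = 0.5, z = 5.5, w = 2, d = 2, c = 'cyan'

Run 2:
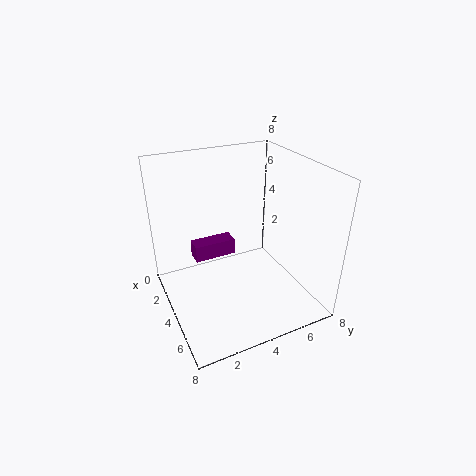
x = 1.5, y = 2, z = 2, w = 1, d = 2.5, c = 'purple'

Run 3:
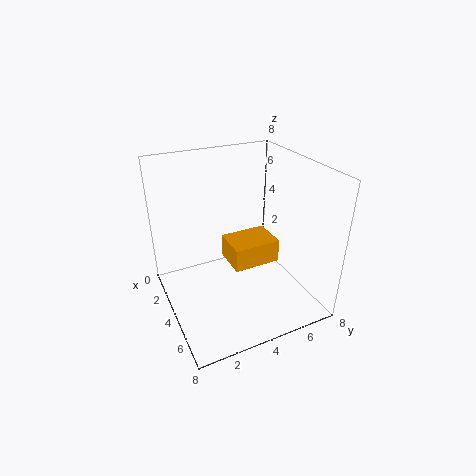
x = 6.5, y = 2, z = 5, w = 1.5, d = 2, c = 'orange'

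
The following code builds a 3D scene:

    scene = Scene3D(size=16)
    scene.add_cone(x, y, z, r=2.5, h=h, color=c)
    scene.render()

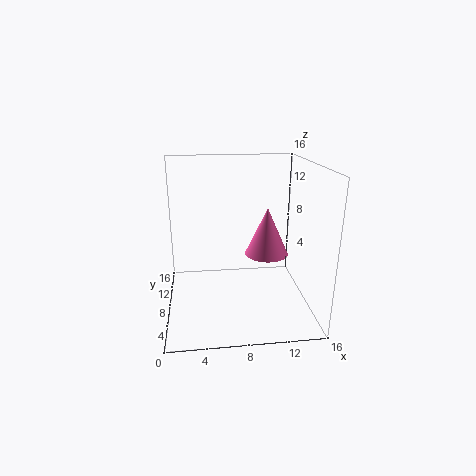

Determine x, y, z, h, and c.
x = 11.5, y = 9, z = 5.5, h = 5.5, c = 'hotpink'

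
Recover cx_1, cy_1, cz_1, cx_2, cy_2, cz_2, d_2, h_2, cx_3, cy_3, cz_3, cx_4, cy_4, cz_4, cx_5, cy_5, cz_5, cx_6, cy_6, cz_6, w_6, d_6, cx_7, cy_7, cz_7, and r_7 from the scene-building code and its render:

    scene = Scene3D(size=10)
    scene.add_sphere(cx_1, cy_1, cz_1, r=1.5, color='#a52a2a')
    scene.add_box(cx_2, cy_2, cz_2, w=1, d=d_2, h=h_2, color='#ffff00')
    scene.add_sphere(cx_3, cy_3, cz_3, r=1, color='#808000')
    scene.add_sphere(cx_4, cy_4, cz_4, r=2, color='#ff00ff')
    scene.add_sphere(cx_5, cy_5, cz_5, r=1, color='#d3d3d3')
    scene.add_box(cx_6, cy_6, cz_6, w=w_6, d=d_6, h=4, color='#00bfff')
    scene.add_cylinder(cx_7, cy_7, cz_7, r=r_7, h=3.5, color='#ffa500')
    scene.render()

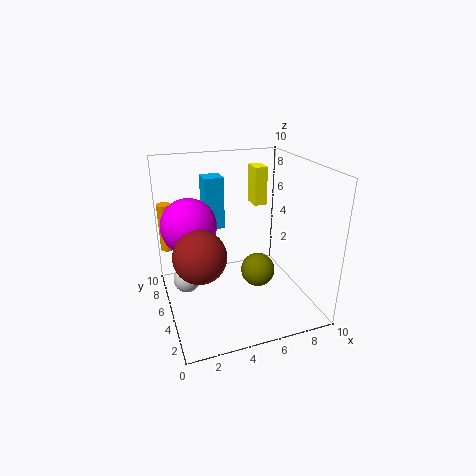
cx_1 = 1.5, cy_1 = 1.5, cz_1 = 6, cx_2 = 7.5, cy_2 = 8, cz_2 = 6, d_2 = 1.5, h_2 = 3, cx_3 = 5, cy_3 = 1.5, cz_3 = 4.5, cx_4 = 2, cy_4 = 7, cz_4 = 5.5, cx_5 = 1.5, cy_5 = 6.5, cz_5 = 1.5, cx_6 = 3.5, cy_6 = 8, cz_6 = 4.5, w_6 = 1.5, d_6 = 1.5, cx_7 = 0.5, cy_7 = 8, cz_7 = 3.5, r_7 = 0.5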